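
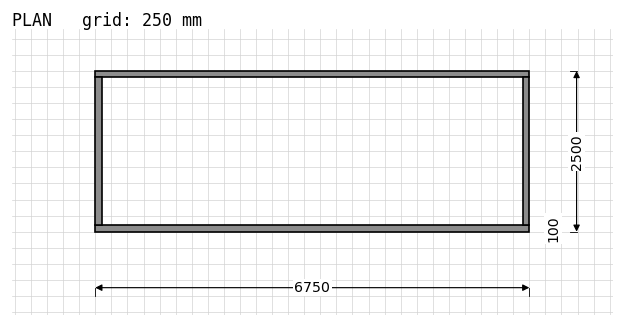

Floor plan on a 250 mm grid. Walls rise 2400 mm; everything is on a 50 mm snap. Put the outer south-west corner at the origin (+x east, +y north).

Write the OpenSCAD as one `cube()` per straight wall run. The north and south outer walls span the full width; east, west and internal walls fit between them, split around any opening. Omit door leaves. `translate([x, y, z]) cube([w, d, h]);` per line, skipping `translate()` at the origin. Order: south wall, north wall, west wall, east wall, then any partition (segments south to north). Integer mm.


cube([6750, 100, 2400]);
translate([0, 2400, 0]) cube([6750, 100, 2400]);
translate([0, 100, 0]) cube([100, 2300, 2400]);
translate([6650, 100, 0]) cube([100, 2300, 2400]);


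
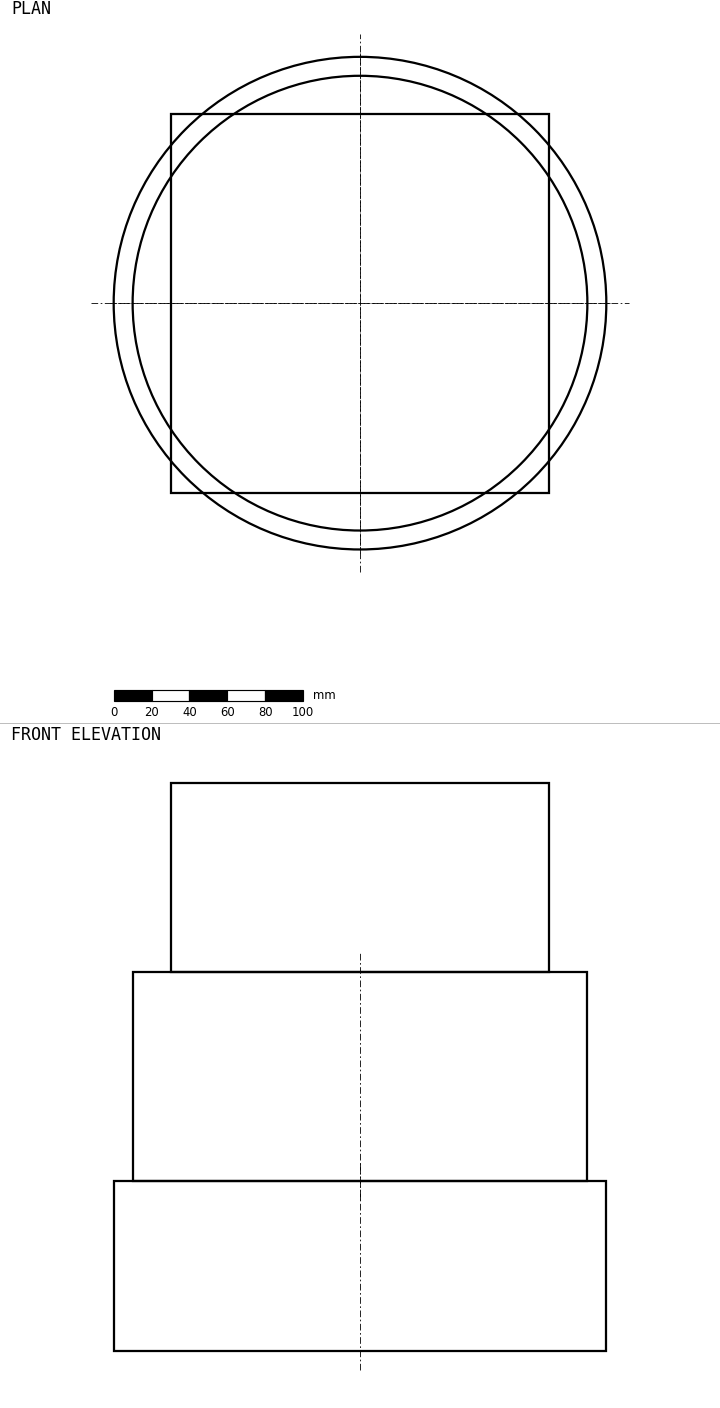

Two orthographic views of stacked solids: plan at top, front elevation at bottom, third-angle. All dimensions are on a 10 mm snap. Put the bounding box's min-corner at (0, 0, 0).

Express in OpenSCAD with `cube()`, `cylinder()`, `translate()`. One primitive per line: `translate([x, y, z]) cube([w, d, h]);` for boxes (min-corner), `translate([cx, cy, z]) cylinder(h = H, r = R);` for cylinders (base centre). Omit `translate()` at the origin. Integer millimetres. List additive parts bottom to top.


translate([130, 130, 0]) cylinder(h = 90, r = 130);
translate([130, 130, 90]) cylinder(h = 110, r = 120);
translate([30, 30, 200]) cube([200, 200, 100]);


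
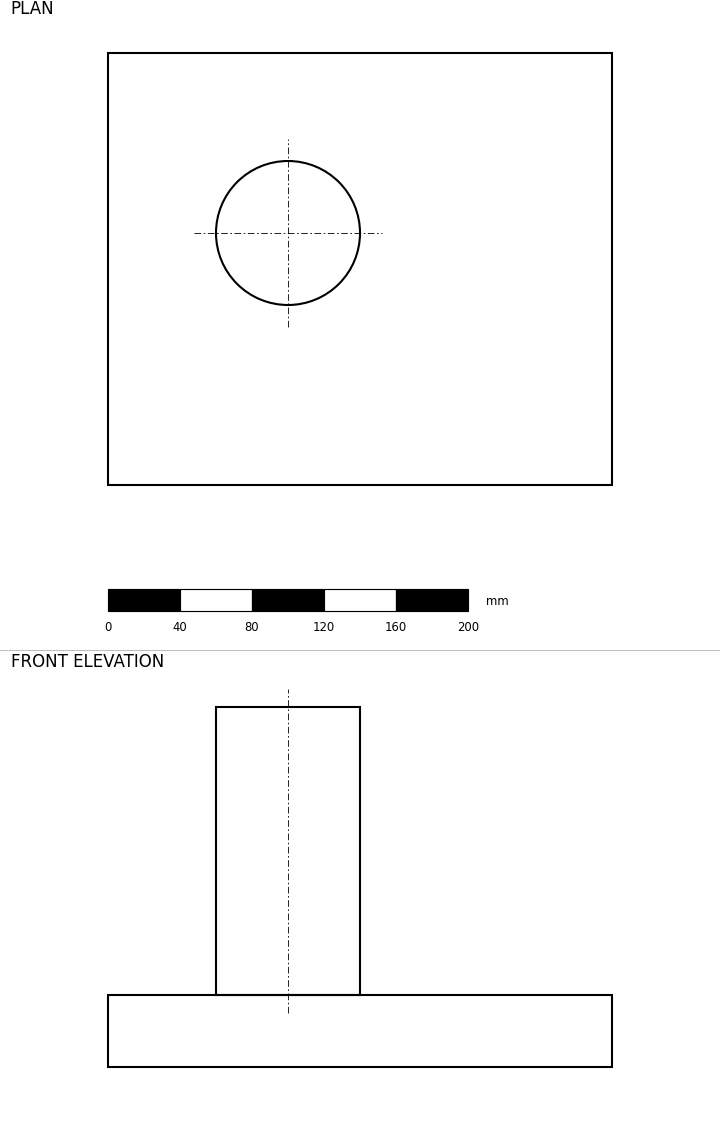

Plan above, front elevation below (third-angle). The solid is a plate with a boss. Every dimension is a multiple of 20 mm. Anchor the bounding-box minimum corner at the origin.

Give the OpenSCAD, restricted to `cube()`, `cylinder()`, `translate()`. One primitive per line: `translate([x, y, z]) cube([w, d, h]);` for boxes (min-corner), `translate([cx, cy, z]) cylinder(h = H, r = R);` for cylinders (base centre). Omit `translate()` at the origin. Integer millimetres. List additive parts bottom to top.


cube([280, 240, 40]);
translate([100, 140, 40]) cylinder(h = 160, r = 40);


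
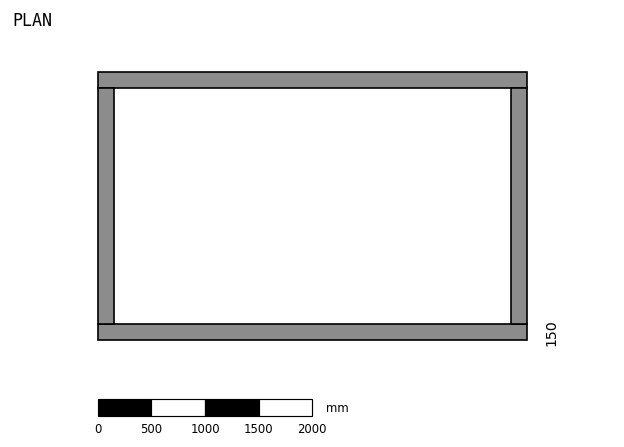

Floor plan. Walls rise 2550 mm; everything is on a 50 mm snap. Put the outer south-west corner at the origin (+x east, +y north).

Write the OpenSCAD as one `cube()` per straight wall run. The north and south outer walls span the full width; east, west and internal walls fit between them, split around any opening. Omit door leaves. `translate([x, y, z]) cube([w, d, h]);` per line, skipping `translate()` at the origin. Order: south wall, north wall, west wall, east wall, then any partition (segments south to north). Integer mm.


cube([4000, 150, 2550]);
translate([0, 2350, 0]) cube([4000, 150, 2550]);
translate([0, 150, 0]) cube([150, 2200, 2550]);
translate([3850, 150, 0]) cube([150, 2200, 2550]);


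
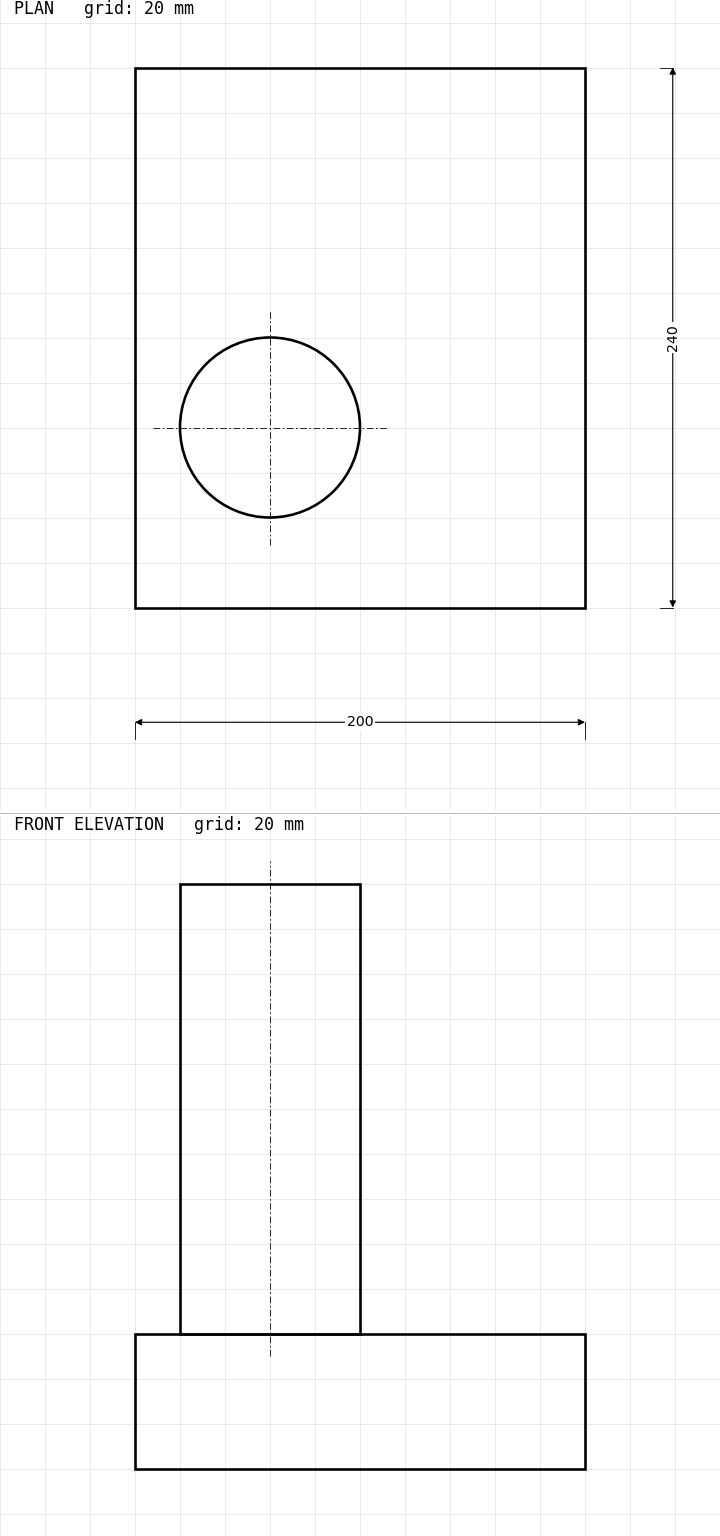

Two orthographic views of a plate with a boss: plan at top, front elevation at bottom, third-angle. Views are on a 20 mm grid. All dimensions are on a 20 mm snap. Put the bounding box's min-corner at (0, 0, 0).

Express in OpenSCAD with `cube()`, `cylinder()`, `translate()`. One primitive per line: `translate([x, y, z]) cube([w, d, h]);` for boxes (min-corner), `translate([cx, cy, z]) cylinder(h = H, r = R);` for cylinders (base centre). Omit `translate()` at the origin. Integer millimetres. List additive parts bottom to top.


cube([200, 240, 60]);
translate([60, 80, 60]) cylinder(h = 200, r = 40);


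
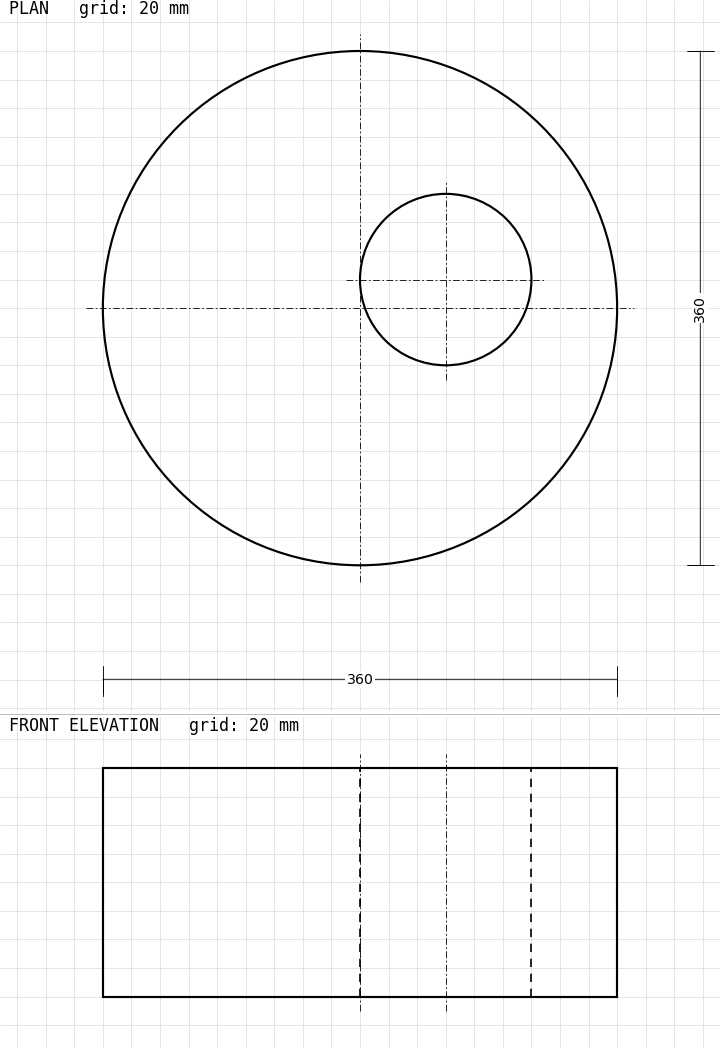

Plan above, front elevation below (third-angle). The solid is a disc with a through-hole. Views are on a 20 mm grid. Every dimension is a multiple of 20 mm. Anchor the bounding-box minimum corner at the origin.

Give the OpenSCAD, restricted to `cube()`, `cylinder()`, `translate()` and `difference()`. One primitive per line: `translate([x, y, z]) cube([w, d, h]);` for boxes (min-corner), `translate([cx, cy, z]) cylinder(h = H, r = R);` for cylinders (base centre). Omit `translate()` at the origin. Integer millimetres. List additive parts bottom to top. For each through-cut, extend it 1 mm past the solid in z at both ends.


difference() {
  translate([180, 180, 0]) cylinder(h = 160, r = 180);
  translate([240, 200, -1]) cylinder(h = 162, r = 60);
}


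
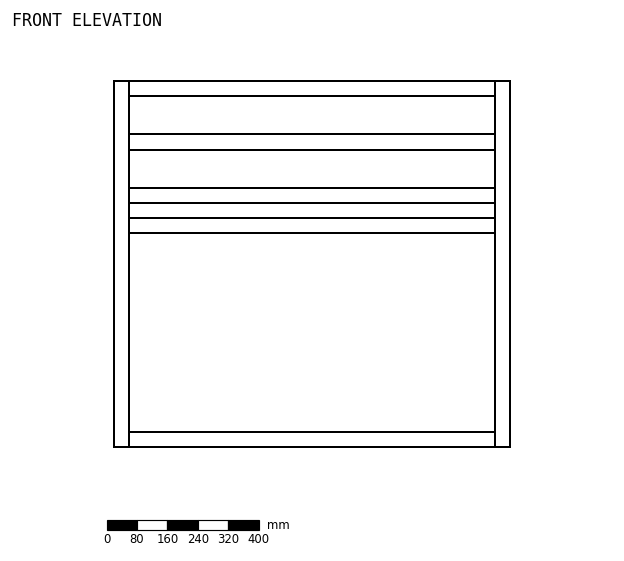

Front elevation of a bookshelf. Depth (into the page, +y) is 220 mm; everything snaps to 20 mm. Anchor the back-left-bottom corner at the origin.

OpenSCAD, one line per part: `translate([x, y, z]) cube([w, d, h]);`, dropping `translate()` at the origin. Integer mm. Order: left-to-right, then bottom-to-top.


cube([40, 220, 960]);
translate([40, 0, 0]) cube([960, 220, 40]);
translate([40, 0, 560]) cube([960, 220, 40]);
translate([40, 0, 640]) cube([960, 220, 40]);
translate([40, 0, 780]) cube([960, 220, 40]);
translate([40, 0, 920]) cube([960, 220, 40]);
translate([1000, 0, 0]) cube([40, 220, 960]);


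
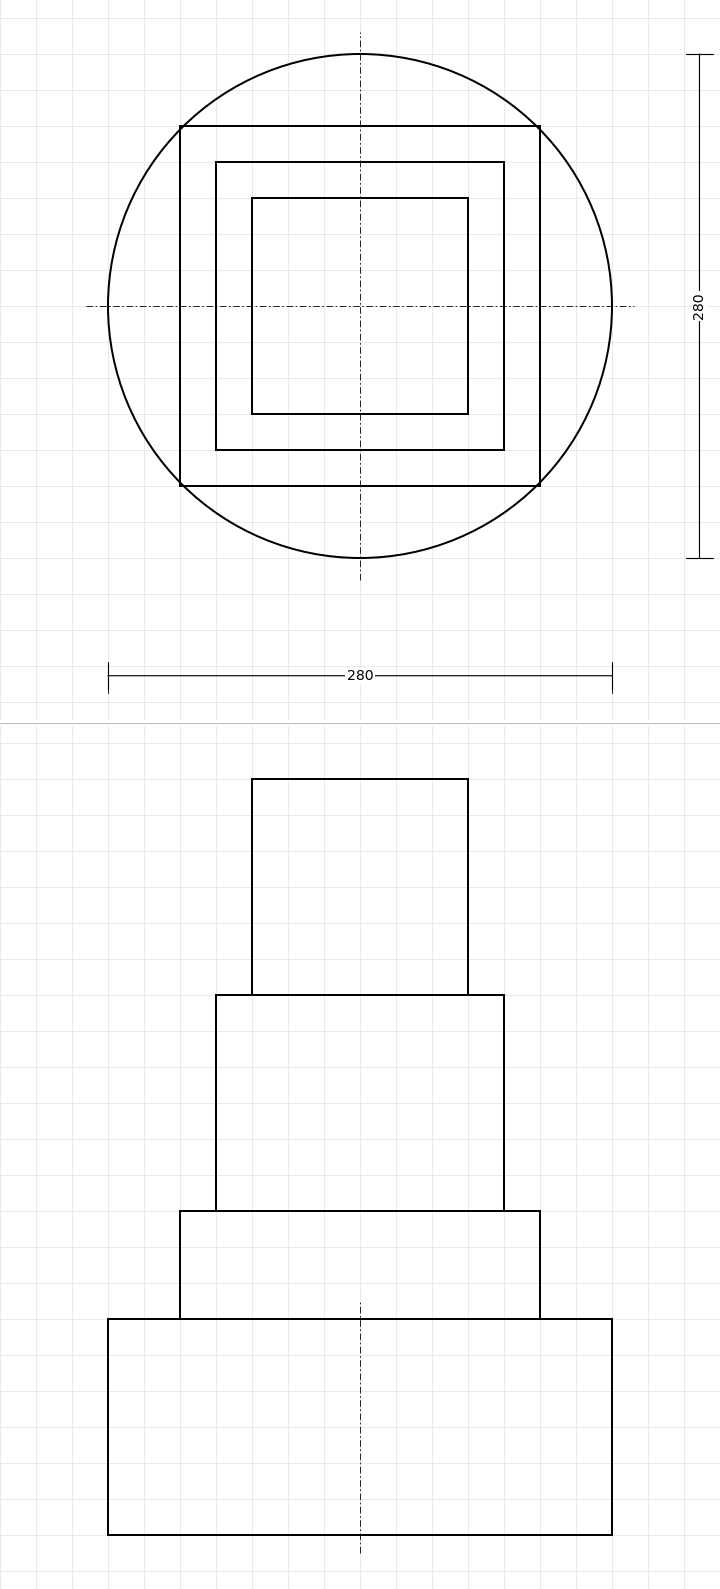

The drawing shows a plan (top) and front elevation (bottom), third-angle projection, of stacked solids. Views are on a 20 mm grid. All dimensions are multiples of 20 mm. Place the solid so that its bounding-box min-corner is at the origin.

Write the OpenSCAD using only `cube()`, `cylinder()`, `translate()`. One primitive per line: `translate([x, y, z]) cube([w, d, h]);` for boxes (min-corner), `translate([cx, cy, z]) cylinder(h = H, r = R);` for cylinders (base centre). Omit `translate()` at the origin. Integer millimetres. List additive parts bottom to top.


translate([140, 140, 0]) cylinder(h = 120, r = 140);
translate([40, 40, 120]) cube([200, 200, 60]);
translate([60, 60, 180]) cube([160, 160, 120]);
translate([80, 80, 300]) cube([120, 120, 120]);


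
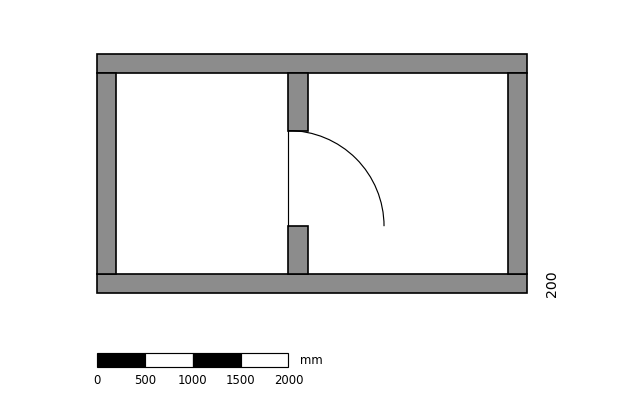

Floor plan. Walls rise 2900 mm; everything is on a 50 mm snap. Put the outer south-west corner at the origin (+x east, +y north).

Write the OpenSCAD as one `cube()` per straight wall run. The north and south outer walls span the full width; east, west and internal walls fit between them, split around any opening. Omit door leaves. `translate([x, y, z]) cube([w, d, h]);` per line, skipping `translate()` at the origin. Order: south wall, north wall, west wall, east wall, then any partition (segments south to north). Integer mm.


cube([4500, 200, 2900]);
translate([0, 2300, 0]) cube([4500, 200, 2900]);
translate([0, 200, 0]) cube([200, 2100, 2900]);
translate([4300, 200, 0]) cube([200, 2100, 2900]);
translate([2000, 200, 0]) cube([200, 500, 2900]);
translate([2000, 1700, 0]) cube([200, 600, 2900]);


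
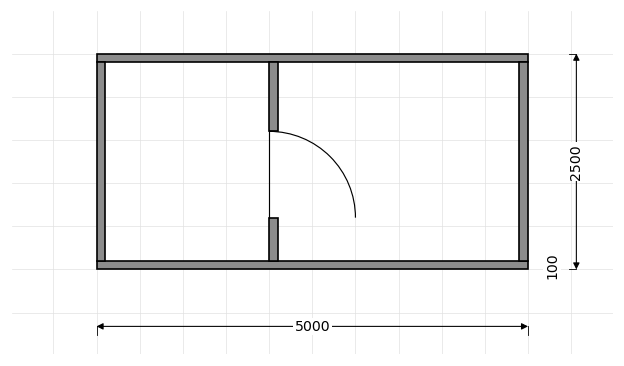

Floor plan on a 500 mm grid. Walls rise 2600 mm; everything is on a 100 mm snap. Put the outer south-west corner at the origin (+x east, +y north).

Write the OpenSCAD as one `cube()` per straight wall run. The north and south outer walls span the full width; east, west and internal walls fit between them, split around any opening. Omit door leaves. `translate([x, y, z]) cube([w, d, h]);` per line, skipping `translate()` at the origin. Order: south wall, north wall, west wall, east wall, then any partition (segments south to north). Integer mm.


cube([5000, 100, 2600]);
translate([0, 2400, 0]) cube([5000, 100, 2600]);
translate([0, 100, 0]) cube([100, 2300, 2600]);
translate([4900, 100, 0]) cube([100, 2300, 2600]);
translate([2000, 100, 0]) cube([100, 500, 2600]);
translate([2000, 1600, 0]) cube([100, 800, 2600]);


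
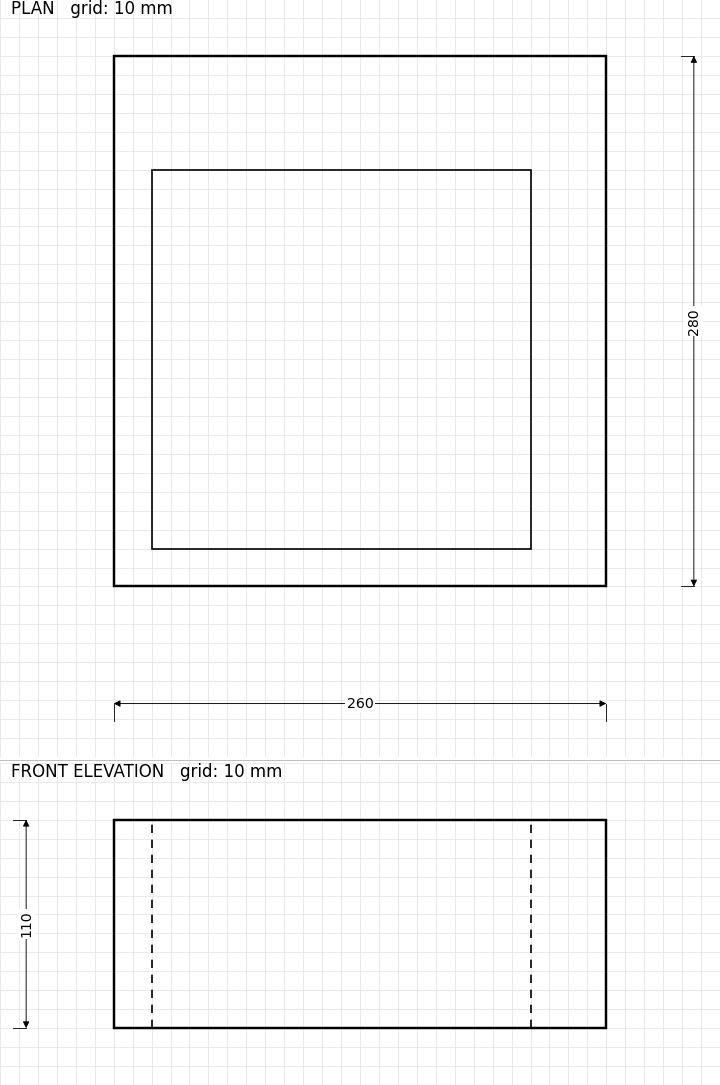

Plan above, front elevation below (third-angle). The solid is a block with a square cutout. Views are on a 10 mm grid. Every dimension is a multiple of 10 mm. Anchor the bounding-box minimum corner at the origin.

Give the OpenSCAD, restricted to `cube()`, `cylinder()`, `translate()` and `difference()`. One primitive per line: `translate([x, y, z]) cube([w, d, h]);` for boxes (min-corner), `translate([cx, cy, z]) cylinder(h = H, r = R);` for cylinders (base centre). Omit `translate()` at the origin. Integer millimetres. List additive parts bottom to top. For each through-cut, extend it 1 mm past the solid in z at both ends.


difference() {
  cube([260, 280, 110]);
  translate([20, 20, -1]) cube([200, 200, 112]);
}


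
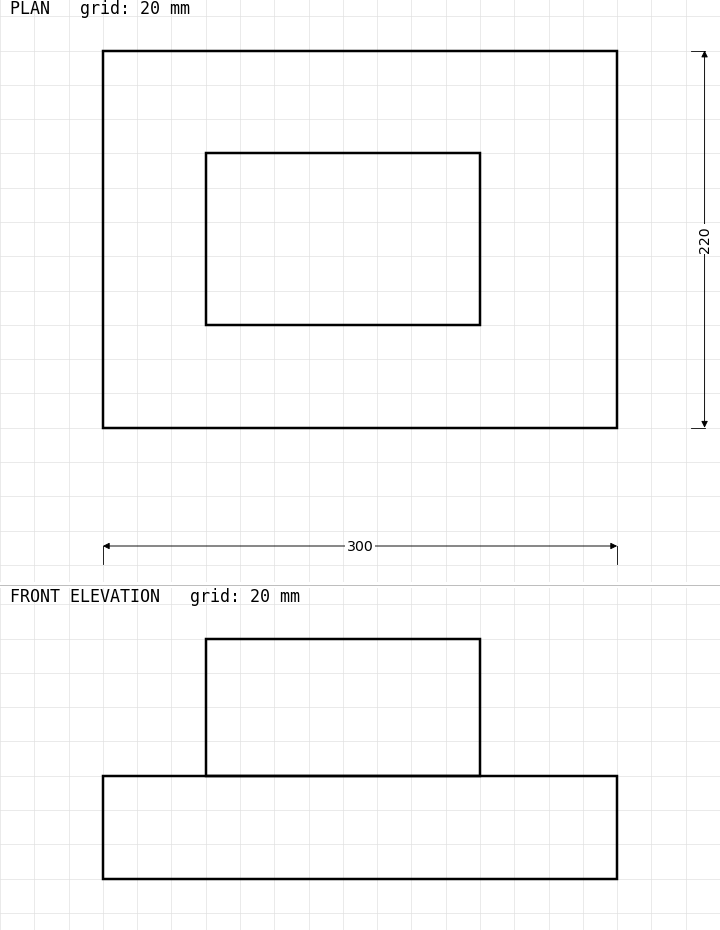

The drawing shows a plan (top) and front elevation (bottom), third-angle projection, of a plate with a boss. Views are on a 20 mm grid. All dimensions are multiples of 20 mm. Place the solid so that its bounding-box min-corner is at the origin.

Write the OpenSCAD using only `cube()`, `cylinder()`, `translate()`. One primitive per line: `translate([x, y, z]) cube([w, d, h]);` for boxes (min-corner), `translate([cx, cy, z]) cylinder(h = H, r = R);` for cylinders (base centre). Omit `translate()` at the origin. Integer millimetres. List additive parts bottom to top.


cube([300, 220, 60]);
translate([60, 60, 60]) cube([160, 100, 80]);


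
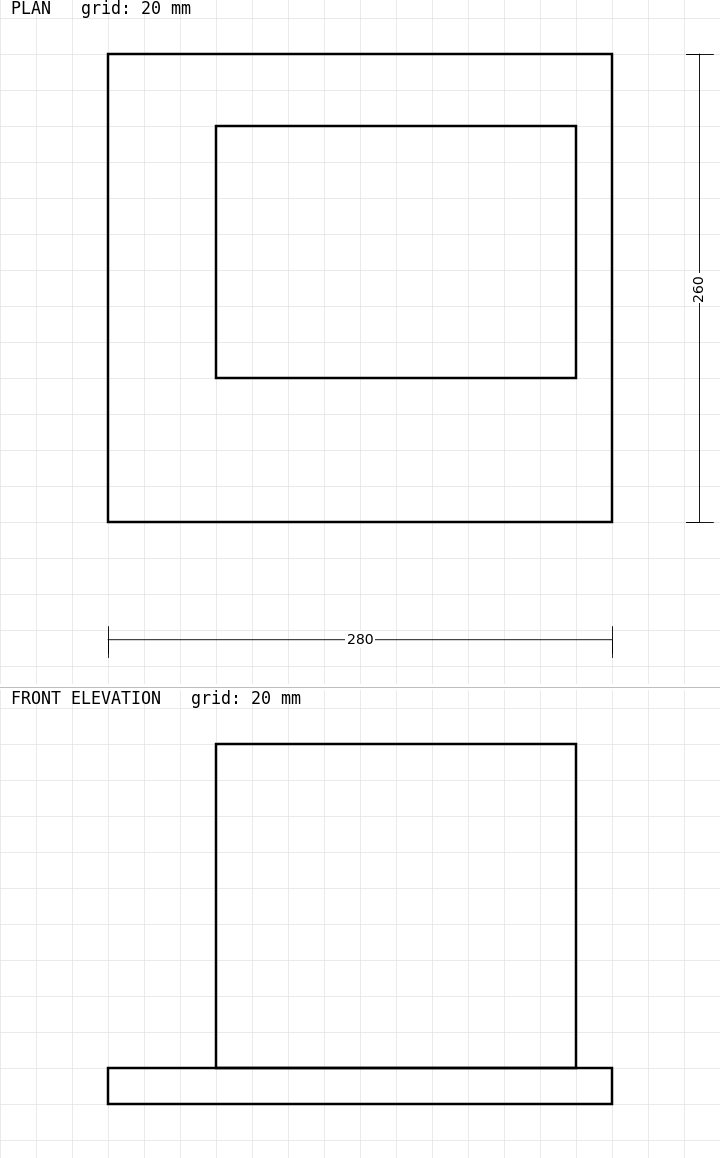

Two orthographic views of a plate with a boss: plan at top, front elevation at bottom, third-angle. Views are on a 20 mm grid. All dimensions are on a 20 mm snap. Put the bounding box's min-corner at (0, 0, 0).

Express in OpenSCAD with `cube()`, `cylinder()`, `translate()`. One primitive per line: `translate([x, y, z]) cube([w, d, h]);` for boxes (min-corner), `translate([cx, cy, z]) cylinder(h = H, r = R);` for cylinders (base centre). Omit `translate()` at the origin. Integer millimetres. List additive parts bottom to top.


cube([280, 260, 20]);
translate([60, 80, 20]) cube([200, 140, 180]);


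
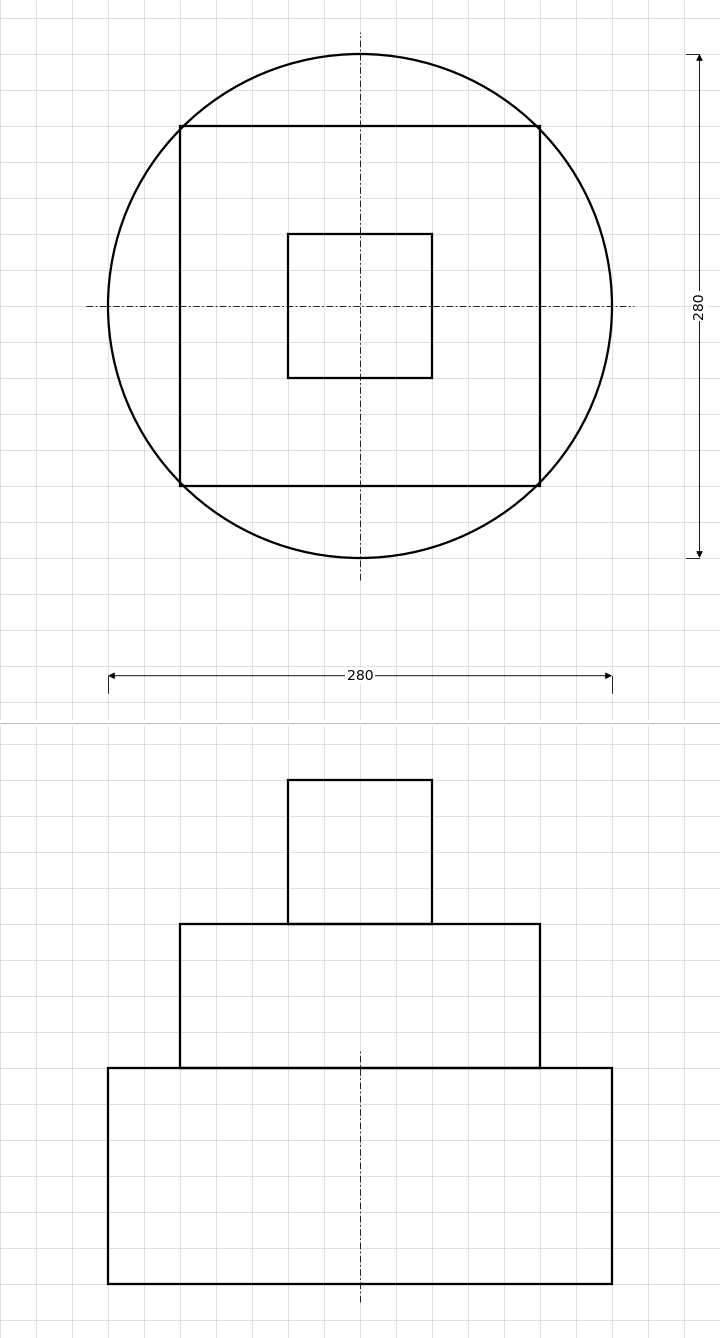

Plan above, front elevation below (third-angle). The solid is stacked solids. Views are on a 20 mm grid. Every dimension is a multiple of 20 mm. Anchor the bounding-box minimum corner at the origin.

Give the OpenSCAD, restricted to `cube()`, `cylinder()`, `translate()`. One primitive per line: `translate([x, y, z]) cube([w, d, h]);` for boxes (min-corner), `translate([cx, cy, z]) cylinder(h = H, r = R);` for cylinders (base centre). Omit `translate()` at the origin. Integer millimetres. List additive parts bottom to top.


translate([140, 140, 0]) cylinder(h = 120, r = 140);
translate([40, 40, 120]) cube([200, 200, 80]);
translate([100, 100, 200]) cube([80, 80, 80]);


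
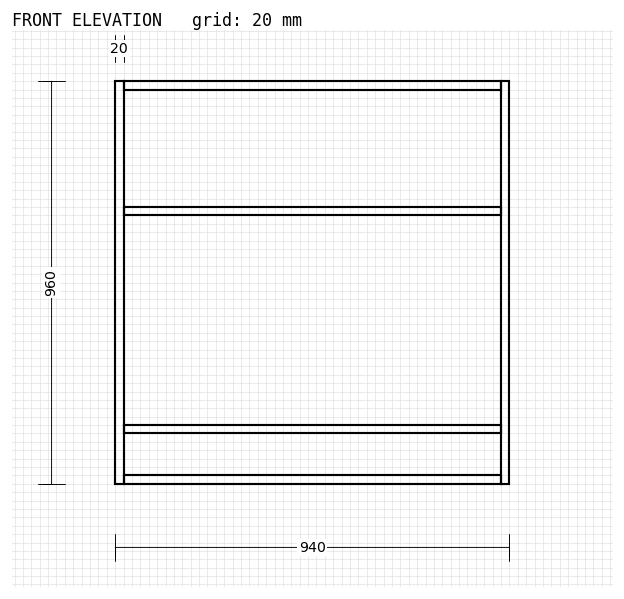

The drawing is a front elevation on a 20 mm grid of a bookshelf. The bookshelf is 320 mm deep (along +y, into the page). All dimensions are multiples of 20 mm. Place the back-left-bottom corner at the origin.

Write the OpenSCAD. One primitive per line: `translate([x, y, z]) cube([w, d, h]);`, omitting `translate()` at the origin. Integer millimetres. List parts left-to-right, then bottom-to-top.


cube([20, 320, 960]);
translate([20, 0, 0]) cube([900, 320, 20]);
translate([20, 0, 120]) cube([900, 320, 20]);
translate([20, 0, 640]) cube([900, 320, 20]);
translate([20, 0, 940]) cube([900, 320, 20]);
translate([920, 0, 0]) cube([20, 320, 960]);


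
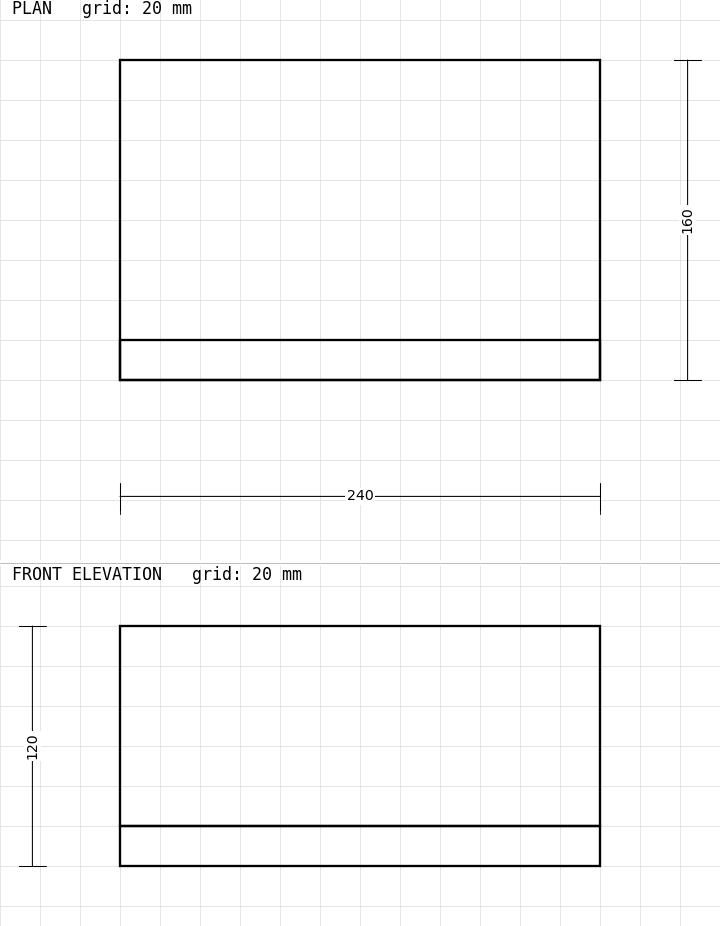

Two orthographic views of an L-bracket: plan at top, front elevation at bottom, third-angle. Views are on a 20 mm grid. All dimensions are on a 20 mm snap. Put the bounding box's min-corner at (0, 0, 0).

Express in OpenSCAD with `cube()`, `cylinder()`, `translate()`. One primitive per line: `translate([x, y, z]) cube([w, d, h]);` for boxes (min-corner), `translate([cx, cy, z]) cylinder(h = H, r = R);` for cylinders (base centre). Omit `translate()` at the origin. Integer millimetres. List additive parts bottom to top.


cube([240, 160, 20]);
translate([0, 0, 20]) cube([240, 20, 100]);


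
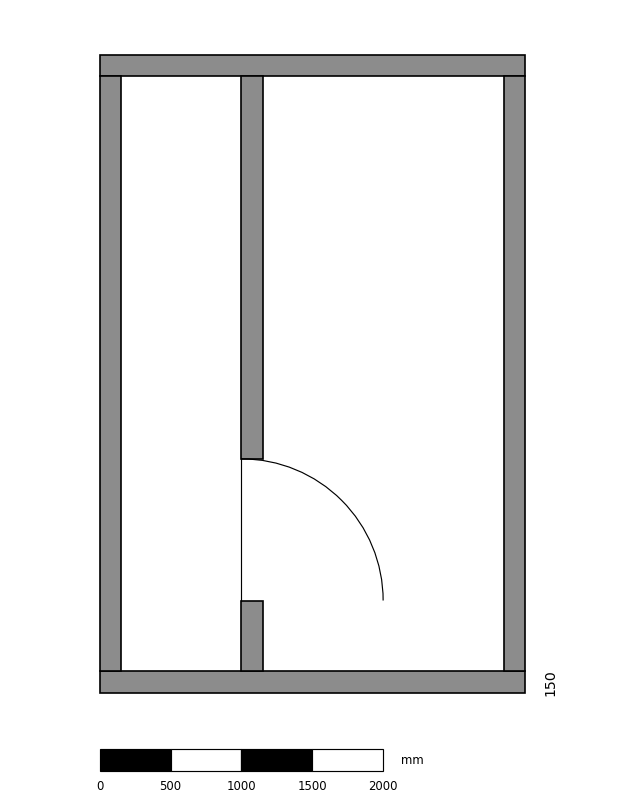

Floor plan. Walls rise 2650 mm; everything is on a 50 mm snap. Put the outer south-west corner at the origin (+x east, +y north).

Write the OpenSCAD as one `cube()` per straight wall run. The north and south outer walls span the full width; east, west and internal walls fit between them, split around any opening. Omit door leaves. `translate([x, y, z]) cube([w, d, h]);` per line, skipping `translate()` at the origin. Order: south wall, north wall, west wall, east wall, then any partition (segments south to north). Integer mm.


cube([3000, 150, 2650]);
translate([0, 4350, 0]) cube([3000, 150, 2650]);
translate([0, 150, 0]) cube([150, 4200, 2650]);
translate([2850, 150, 0]) cube([150, 4200, 2650]);
translate([1000, 150, 0]) cube([150, 500, 2650]);
translate([1000, 1650, 0]) cube([150, 2700, 2650]);


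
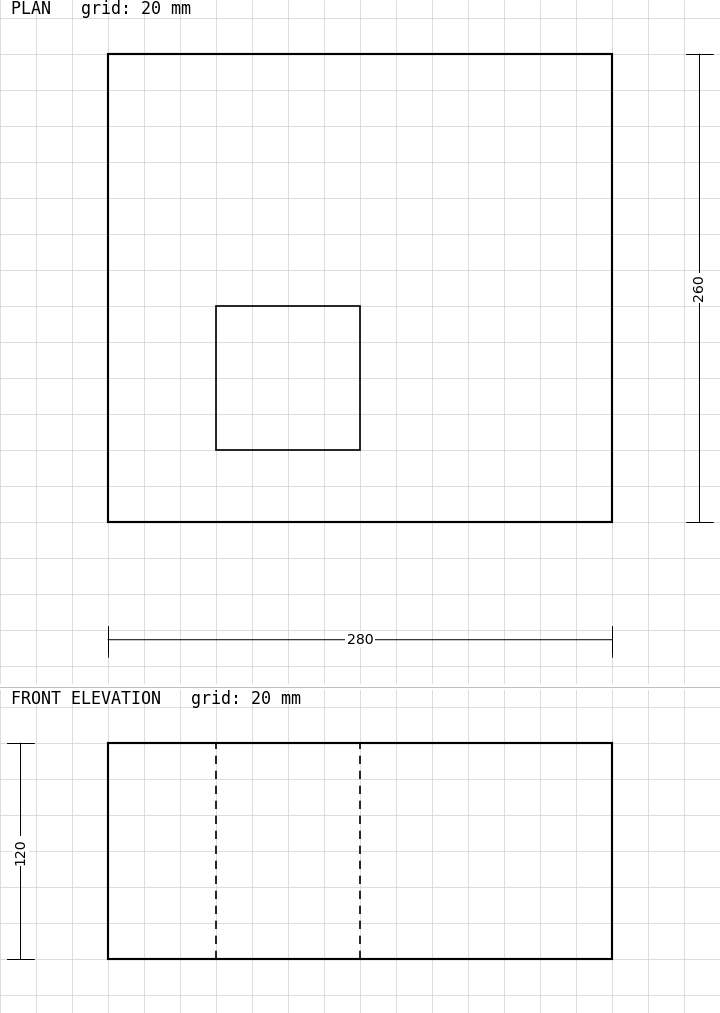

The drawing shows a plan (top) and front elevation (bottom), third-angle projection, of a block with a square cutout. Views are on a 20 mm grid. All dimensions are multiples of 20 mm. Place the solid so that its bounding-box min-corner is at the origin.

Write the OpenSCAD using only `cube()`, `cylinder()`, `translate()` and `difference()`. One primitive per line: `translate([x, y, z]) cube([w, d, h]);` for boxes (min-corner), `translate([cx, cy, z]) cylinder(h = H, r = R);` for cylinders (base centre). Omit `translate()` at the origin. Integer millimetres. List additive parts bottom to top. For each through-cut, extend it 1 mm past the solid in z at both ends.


difference() {
  cube([280, 260, 120]);
  translate([60, 40, -1]) cube([80, 80, 122]);
}


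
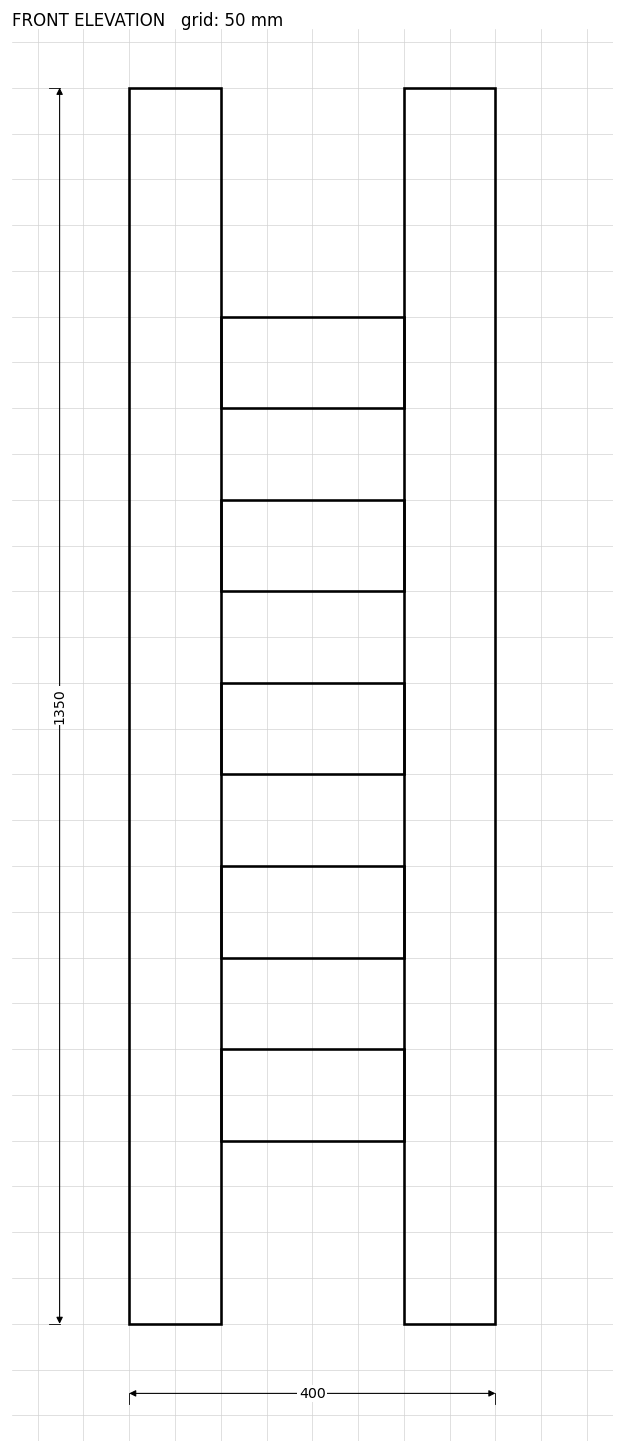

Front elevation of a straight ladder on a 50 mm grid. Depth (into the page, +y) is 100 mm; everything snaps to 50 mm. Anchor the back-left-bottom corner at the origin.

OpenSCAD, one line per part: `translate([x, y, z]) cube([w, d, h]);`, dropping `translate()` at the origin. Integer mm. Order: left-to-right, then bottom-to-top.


cube([100, 100, 1350]);
translate([100, 0, 200]) cube([200, 100, 100]);
translate([100, 0, 400]) cube([200, 100, 100]);
translate([100, 0, 600]) cube([200, 100, 100]);
translate([100, 0, 800]) cube([200, 100, 100]);
translate([100, 0, 1000]) cube([200, 100, 100]);
translate([300, 0, 0]) cube([100, 100, 1350]);


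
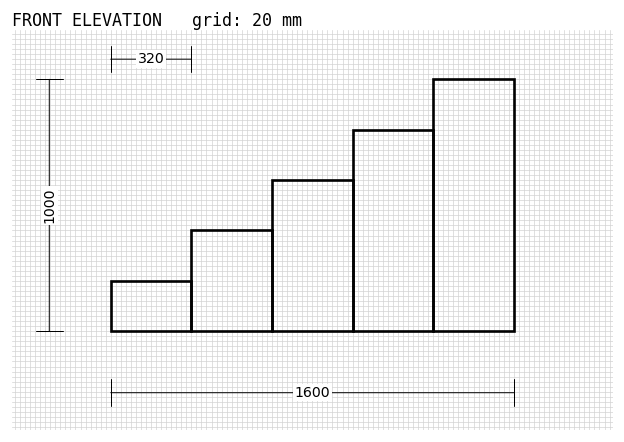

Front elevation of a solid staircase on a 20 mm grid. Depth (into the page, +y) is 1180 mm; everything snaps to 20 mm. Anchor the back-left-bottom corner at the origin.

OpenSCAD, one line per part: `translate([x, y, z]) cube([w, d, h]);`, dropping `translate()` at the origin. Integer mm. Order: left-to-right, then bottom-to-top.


cube([320, 1180, 200]);
translate([320, 0, 0]) cube([320, 1180, 400]);
translate([640, 0, 0]) cube([320, 1180, 600]);
translate([960, 0, 0]) cube([320, 1180, 800]);
translate([1280, 0, 0]) cube([320, 1180, 1000]);


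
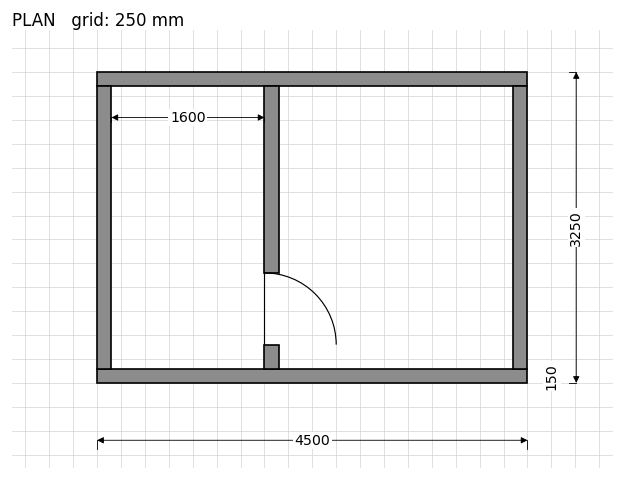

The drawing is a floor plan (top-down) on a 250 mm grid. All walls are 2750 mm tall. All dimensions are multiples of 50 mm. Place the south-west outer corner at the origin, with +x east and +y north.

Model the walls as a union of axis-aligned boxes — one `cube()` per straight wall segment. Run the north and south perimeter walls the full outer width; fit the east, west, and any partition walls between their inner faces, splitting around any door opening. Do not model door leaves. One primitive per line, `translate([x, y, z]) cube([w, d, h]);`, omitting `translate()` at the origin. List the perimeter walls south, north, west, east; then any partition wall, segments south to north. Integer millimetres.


cube([4500, 150, 2750]);
translate([0, 3100, 0]) cube([4500, 150, 2750]);
translate([0, 150, 0]) cube([150, 2950, 2750]);
translate([4350, 150, 0]) cube([150, 2950, 2750]);
translate([1750, 150, 0]) cube([150, 250, 2750]);
translate([1750, 1150, 0]) cube([150, 1950, 2750]);


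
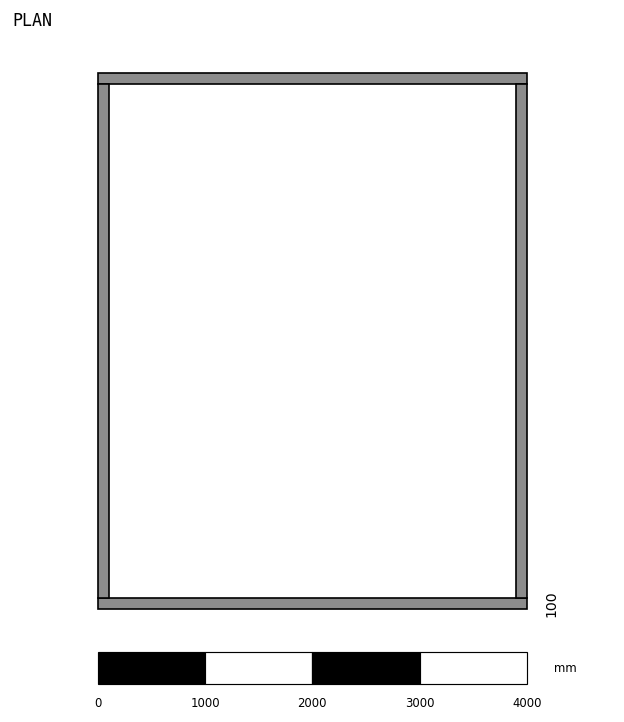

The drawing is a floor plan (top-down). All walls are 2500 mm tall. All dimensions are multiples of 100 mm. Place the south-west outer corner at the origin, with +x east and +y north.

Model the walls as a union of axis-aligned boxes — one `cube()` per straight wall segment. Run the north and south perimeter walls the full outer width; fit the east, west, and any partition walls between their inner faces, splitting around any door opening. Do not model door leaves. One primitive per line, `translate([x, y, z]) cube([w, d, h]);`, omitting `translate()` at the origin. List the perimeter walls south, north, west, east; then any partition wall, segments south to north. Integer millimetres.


cube([4000, 100, 2500]);
translate([0, 4900, 0]) cube([4000, 100, 2500]);
translate([0, 100, 0]) cube([100, 4800, 2500]);
translate([3900, 100, 0]) cube([100, 4800, 2500]);


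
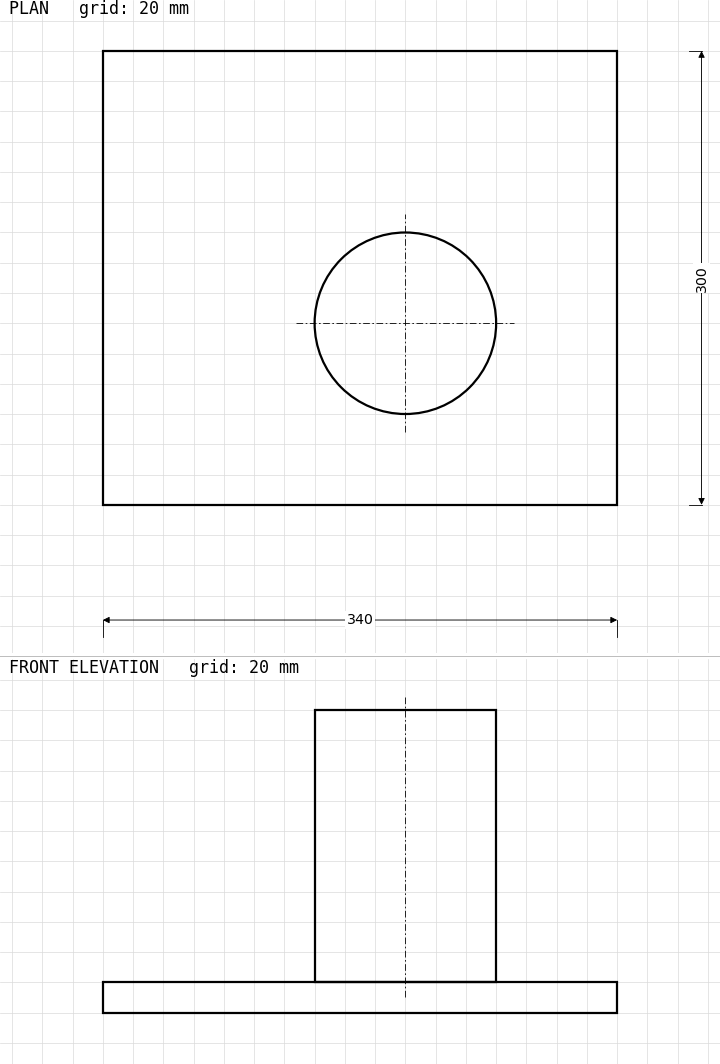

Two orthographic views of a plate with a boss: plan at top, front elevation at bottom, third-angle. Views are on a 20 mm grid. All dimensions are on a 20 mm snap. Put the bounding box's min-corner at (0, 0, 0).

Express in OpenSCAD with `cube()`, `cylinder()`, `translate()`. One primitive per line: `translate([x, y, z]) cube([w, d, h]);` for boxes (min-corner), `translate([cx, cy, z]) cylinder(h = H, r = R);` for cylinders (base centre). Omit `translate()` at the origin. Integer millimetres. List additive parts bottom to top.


cube([340, 300, 20]);
translate([200, 120, 20]) cylinder(h = 180, r = 60);


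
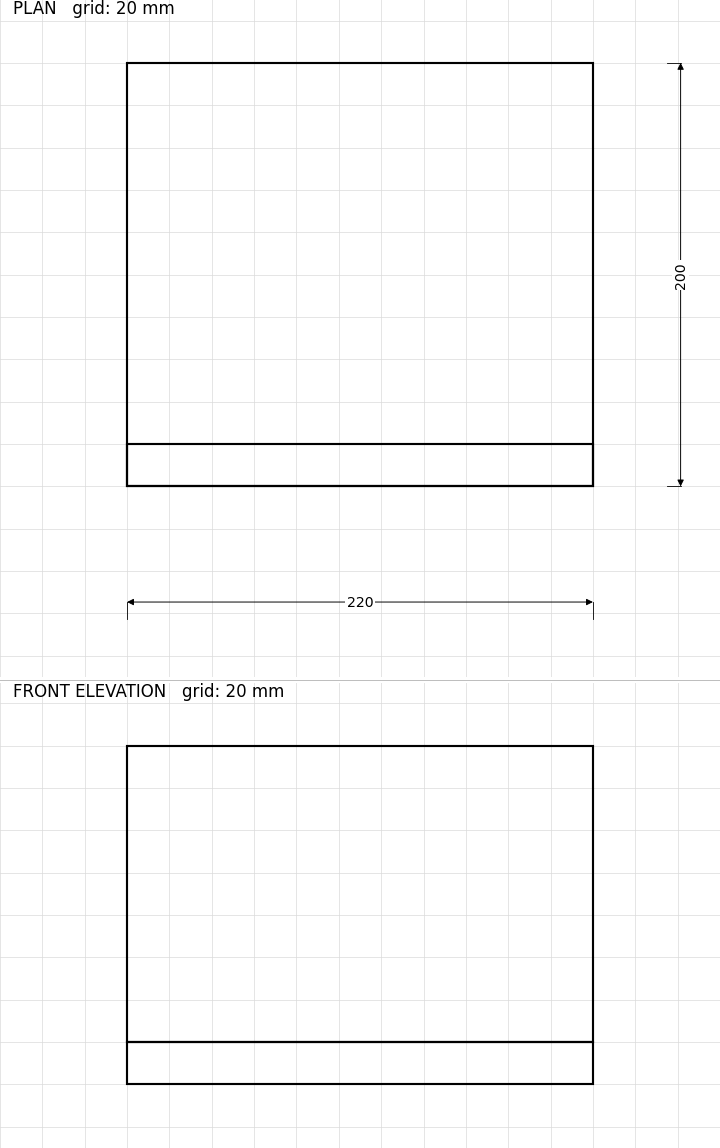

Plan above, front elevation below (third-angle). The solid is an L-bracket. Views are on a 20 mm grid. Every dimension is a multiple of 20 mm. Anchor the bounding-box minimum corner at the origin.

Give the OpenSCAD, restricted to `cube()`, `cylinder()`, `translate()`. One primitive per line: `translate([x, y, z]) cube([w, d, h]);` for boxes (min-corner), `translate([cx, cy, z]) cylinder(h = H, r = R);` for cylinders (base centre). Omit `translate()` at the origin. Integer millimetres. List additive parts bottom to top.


cube([220, 200, 20]);
translate([0, 0, 20]) cube([220, 20, 140]);


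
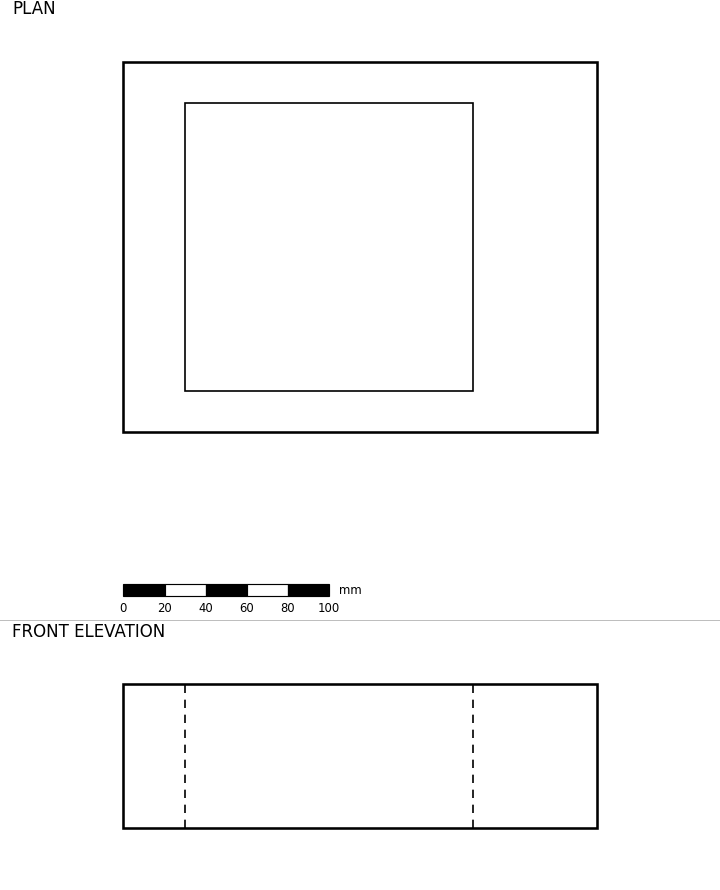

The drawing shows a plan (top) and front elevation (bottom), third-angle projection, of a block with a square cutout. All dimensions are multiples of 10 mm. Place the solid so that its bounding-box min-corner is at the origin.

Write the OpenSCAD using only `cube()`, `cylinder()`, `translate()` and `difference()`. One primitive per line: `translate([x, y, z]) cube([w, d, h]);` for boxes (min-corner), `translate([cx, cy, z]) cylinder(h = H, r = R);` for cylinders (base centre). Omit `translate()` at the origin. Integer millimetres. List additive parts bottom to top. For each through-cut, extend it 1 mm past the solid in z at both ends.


difference() {
  cube([230, 180, 70]);
  translate([30, 20, -1]) cube([140, 140, 72]);
}


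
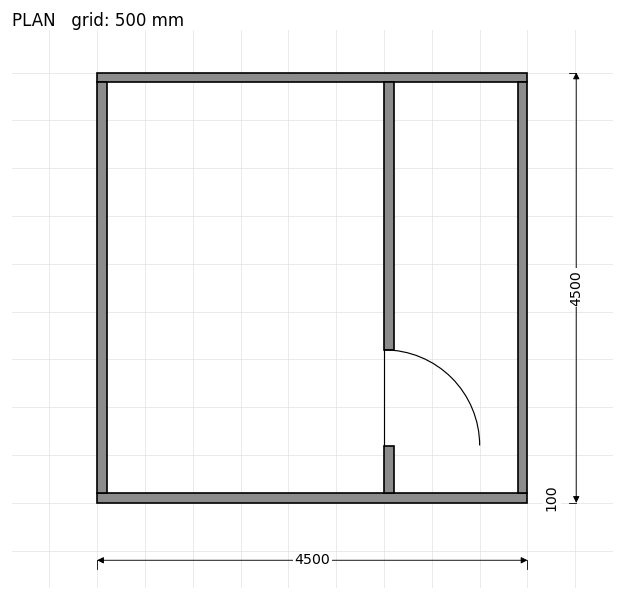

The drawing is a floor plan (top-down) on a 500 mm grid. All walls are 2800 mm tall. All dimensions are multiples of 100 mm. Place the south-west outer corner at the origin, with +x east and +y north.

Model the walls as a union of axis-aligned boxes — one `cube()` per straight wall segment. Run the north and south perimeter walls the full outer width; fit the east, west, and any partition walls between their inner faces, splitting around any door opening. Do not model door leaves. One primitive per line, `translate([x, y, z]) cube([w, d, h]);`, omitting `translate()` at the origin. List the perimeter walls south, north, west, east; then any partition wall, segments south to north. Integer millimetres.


cube([4500, 100, 2800]);
translate([0, 4400, 0]) cube([4500, 100, 2800]);
translate([0, 100, 0]) cube([100, 4300, 2800]);
translate([4400, 100, 0]) cube([100, 4300, 2800]);
translate([3000, 100, 0]) cube([100, 500, 2800]);
translate([3000, 1600, 0]) cube([100, 2800, 2800]);


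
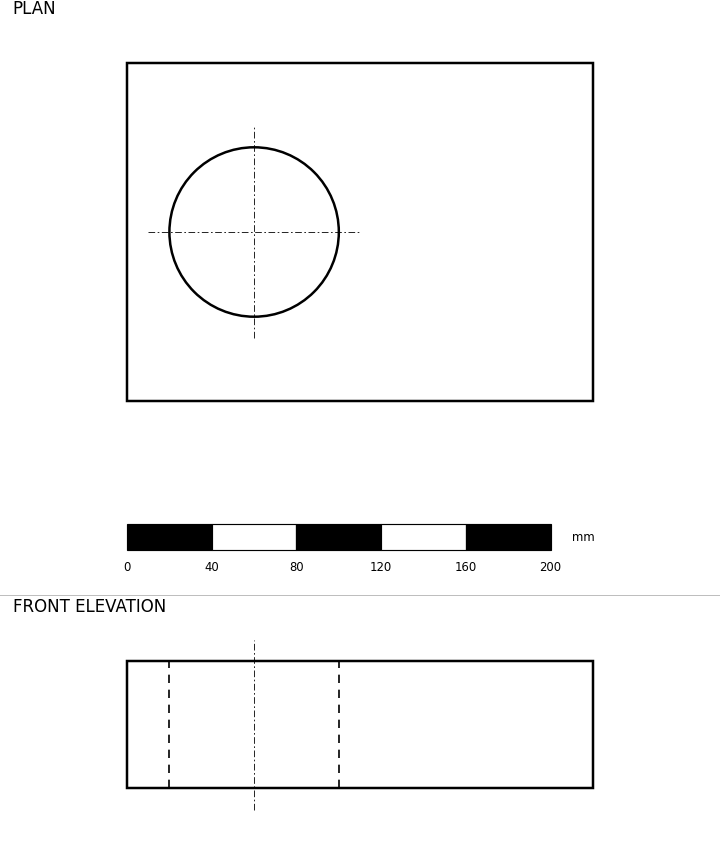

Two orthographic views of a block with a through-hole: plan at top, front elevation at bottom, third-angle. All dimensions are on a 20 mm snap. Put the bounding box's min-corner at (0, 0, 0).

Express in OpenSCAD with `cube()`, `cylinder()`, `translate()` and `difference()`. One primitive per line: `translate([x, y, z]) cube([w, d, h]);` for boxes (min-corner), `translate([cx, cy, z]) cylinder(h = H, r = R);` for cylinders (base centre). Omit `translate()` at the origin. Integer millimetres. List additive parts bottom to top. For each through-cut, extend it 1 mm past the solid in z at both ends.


difference() {
  cube([220, 160, 60]);
  translate([60, 80, -1]) cylinder(h = 62, r = 40);
}


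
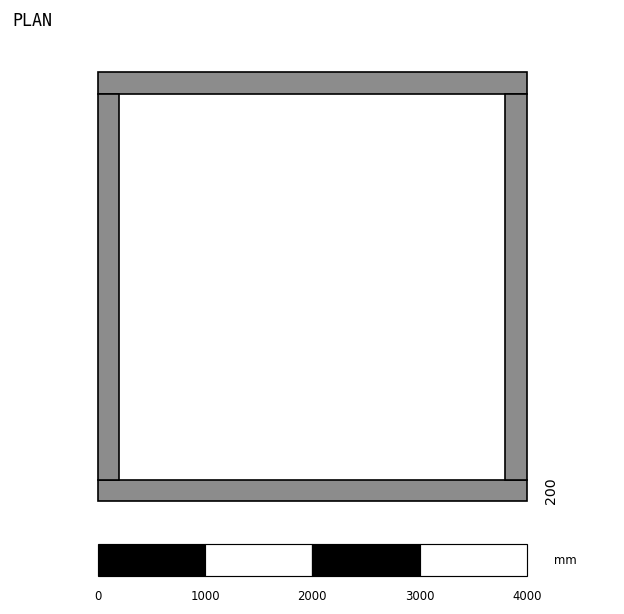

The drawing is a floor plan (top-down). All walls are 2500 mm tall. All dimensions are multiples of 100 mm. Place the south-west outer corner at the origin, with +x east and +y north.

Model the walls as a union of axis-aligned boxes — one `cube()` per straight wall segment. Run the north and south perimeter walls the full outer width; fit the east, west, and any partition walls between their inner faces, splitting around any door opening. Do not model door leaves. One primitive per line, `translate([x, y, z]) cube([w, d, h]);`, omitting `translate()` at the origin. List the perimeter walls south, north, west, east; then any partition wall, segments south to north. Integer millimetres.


cube([4000, 200, 2500]);
translate([0, 3800, 0]) cube([4000, 200, 2500]);
translate([0, 200, 0]) cube([200, 3600, 2500]);
translate([3800, 200, 0]) cube([200, 3600, 2500]);


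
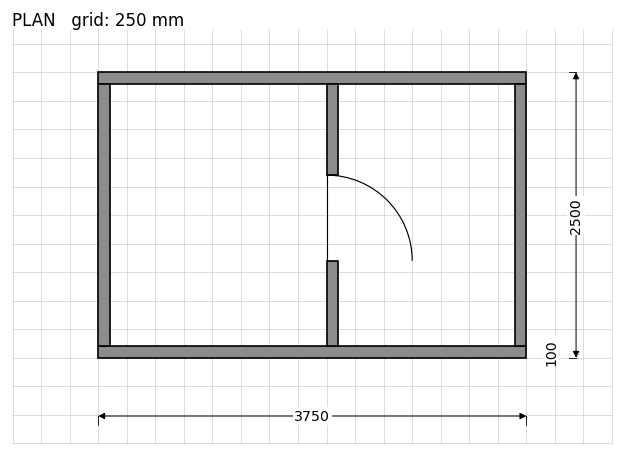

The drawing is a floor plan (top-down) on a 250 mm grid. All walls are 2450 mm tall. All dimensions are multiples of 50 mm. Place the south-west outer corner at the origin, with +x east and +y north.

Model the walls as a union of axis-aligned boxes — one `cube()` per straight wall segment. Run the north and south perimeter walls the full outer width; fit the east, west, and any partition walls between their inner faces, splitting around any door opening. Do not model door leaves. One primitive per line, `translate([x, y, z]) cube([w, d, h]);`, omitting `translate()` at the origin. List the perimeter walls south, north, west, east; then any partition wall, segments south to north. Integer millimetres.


cube([3750, 100, 2450]);
translate([0, 2400, 0]) cube([3750, 100, 2450]);
translate([0, 100, 0]) cube([100, 2300, 2450]);
translate([3650, 100, 0]) cube([100, 2300, 2450]);
translate([2000, 100, 0]) cube([100, 750, 2450]);
translate([2000, 1600, 0]) cube([100, 800, 2450]);


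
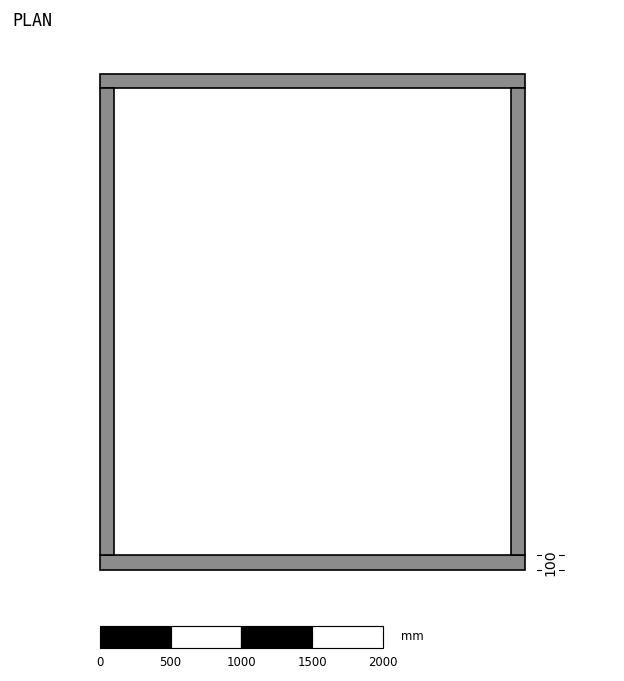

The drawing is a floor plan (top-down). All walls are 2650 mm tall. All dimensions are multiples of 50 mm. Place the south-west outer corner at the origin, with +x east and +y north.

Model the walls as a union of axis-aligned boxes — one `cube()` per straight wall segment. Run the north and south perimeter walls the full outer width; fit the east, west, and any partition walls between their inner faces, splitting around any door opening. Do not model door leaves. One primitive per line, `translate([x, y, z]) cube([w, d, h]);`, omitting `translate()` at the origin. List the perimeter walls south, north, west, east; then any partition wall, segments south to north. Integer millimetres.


cube([3000, 100, 2650]);
translate([0, 3400, 0]) cube([3000, 100, 2650]);
translate([0, 100, 0]) cube([100, 3300, 2650]);
translate([2900, 100, 0]) cube([100, 3300, 2650]);


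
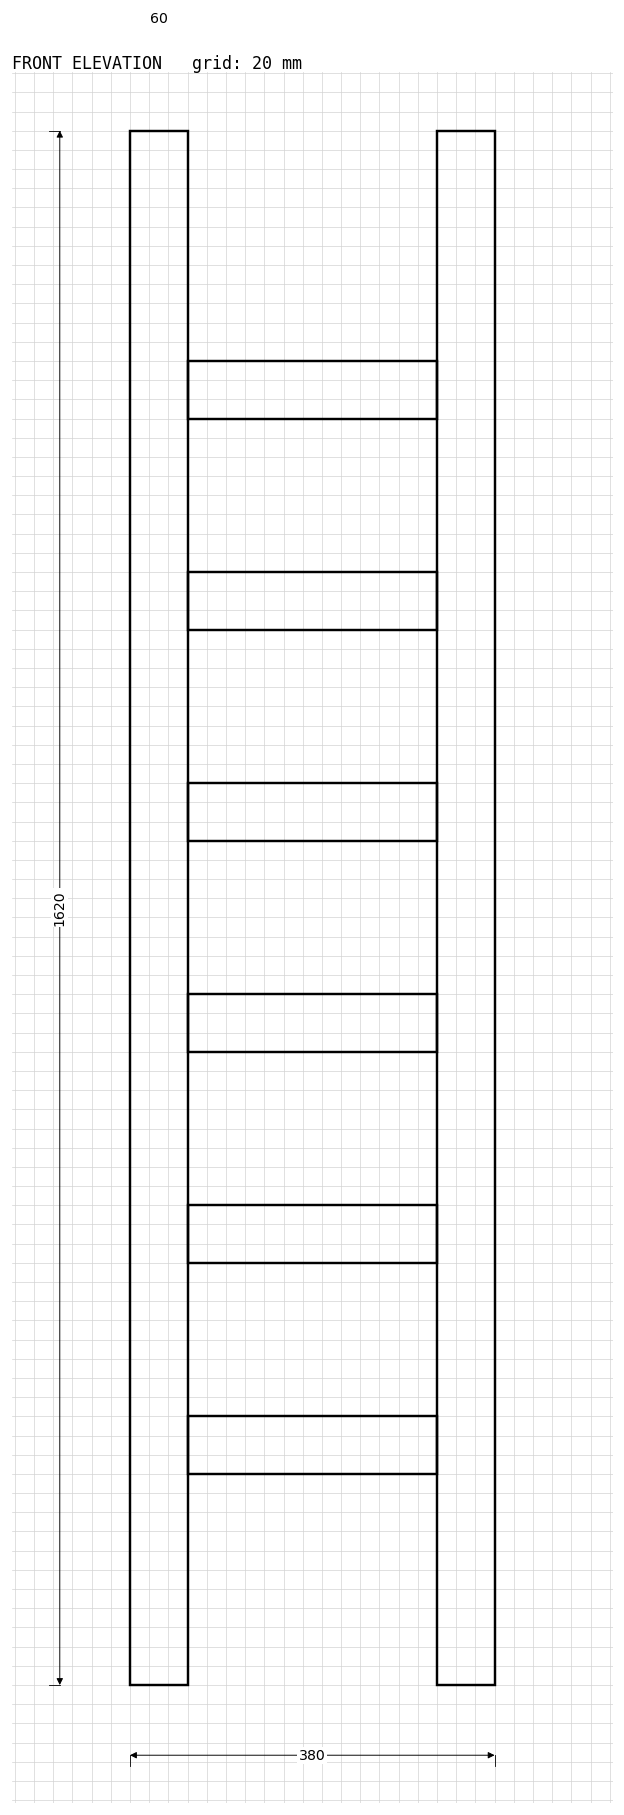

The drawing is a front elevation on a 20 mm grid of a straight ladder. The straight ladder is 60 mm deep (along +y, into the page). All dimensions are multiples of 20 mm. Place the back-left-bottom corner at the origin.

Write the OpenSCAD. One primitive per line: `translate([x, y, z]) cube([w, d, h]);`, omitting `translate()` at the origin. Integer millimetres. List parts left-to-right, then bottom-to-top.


cube([60, 60, 1620]);
translate([60, 0, 220]) cube([260, 60, 60]);
translate([60, 0, 440]) cube([260, 60, 60]);
translate([60, 0, 660]) cube([260, 60, 60]);
translate([60, 0, 880]) cube([260, 60, 60]);
translate([60, 0, 1100]) cube([260, 60, 60]);
translate([60, 0, 1320]) cube([260, 60, 60]);
translate([320, 0, 0]) cube([60, 60, 1620]);


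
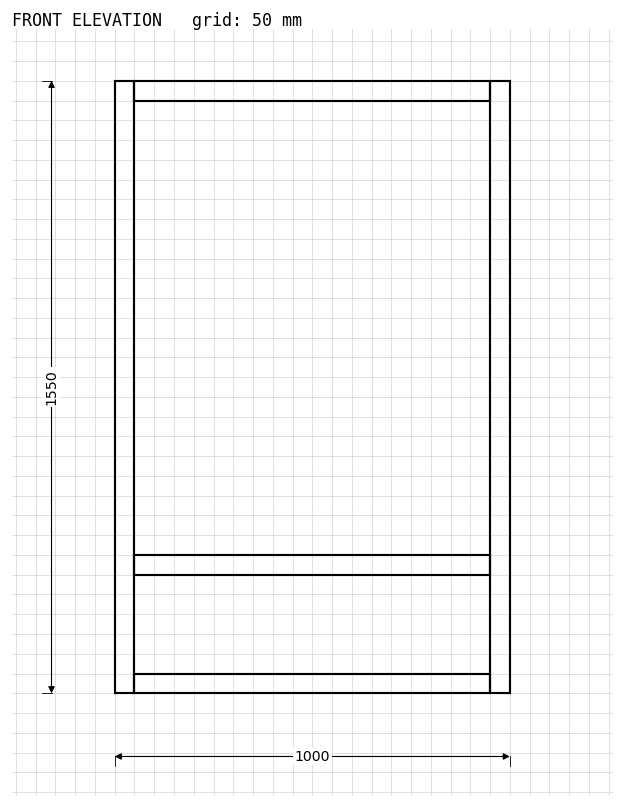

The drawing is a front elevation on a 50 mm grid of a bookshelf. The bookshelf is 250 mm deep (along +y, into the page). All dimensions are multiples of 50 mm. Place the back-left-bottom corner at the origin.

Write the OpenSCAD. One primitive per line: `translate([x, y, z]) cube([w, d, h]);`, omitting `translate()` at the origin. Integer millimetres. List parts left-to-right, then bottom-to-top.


cube([50, 250, 1550]);
translate([50, 0, 0]) cube([900, 250, 50]);
translate([50, 0, 300]) cube([900, 250, 50]);
translate([50, 0, 1500]) cube([900, 250, 50]);
translate([950, 0, 0]) cube([50, 250, 1550]);


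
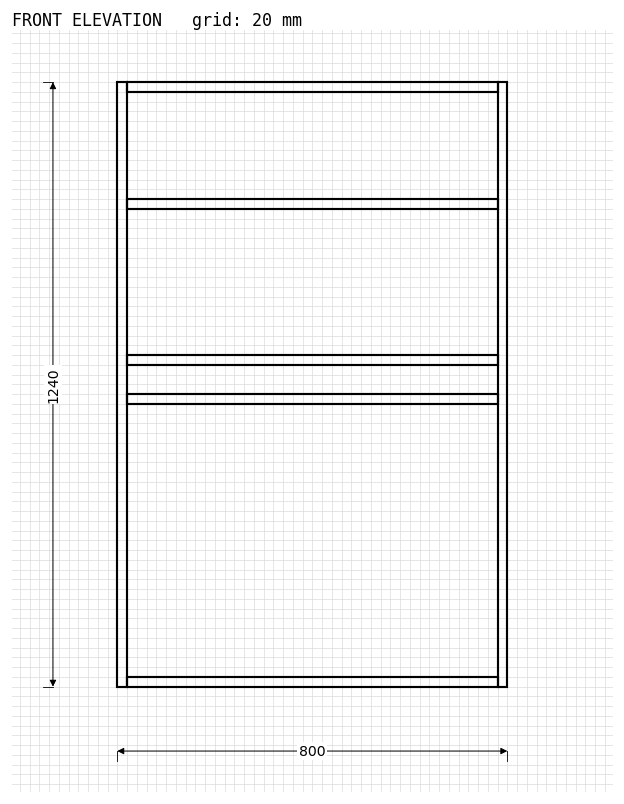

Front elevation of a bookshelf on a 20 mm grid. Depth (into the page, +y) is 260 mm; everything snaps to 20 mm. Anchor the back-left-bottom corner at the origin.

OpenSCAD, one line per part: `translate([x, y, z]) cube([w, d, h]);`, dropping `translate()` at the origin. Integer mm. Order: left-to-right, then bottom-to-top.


cube([20, 260, 1240]);
translate([20, 0, 0]) cube([760, 260, 20]);
translate([20, 0, 580]) cube([760, 260, 20]);
translate([20, 0, 660]) cube([760, 260, 20]);
translate([20, 0, 980]) cube([760, 260, 20]);
translate([20, 0, 1220]) cube([760, 260, 20]);
translate([780, 0, 0]) cube([20, 260, 1240]);


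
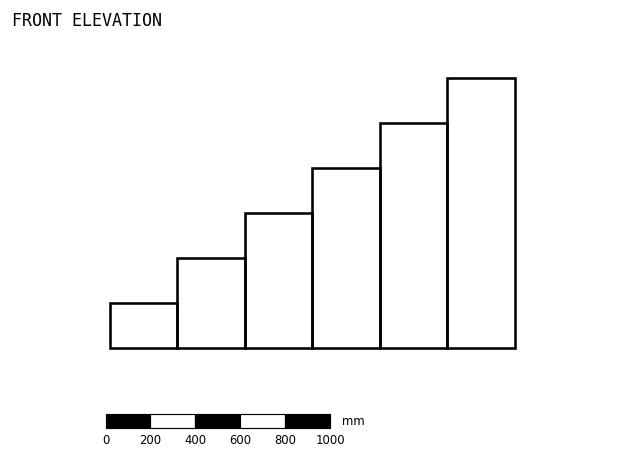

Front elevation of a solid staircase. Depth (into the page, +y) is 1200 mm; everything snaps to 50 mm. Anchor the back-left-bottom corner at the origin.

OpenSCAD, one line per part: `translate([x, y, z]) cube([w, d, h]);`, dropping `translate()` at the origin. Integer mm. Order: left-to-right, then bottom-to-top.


cube([300, 1200, 200]);
translate([300, 0, 0]) cube([300, 1200, 400]);
translate([600, 0, 0]) cube([300, 1200, 600]);
translate([900, 0, 0]) cube([300, 1200, 800]);
translate([1200, 0, 0]) cube([300, 1200, 1000]);
translate([1500, 0, 0]) cube([300, 1200, 1200]);


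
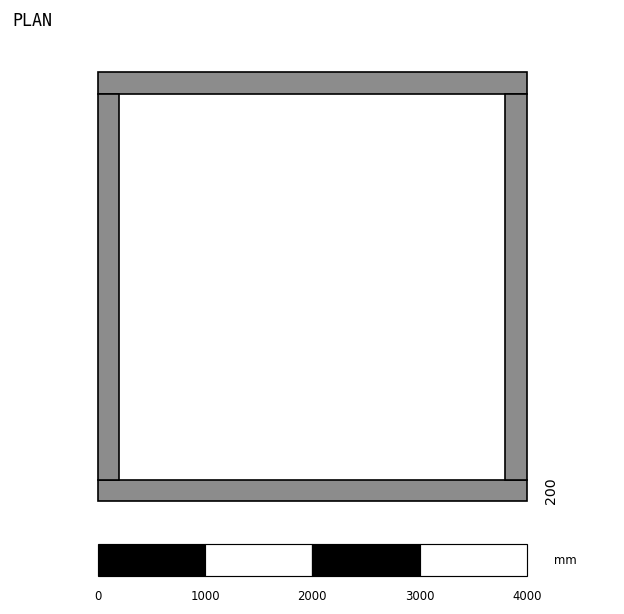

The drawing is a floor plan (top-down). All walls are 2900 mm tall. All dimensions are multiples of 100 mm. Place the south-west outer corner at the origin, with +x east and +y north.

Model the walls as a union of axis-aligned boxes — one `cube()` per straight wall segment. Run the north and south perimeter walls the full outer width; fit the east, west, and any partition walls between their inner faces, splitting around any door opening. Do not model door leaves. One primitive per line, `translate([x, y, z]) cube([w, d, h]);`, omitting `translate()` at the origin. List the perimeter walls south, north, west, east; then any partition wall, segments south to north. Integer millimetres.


cube([4000, 200, 2900]);
translate([0, 3800, 0]) cube([4000, 200, 2900]);
translate([0, 200, 0]) cube([200, 3600, 2900]);
translate([3800, 200, 0]) cube([200, 3600, 2900]);


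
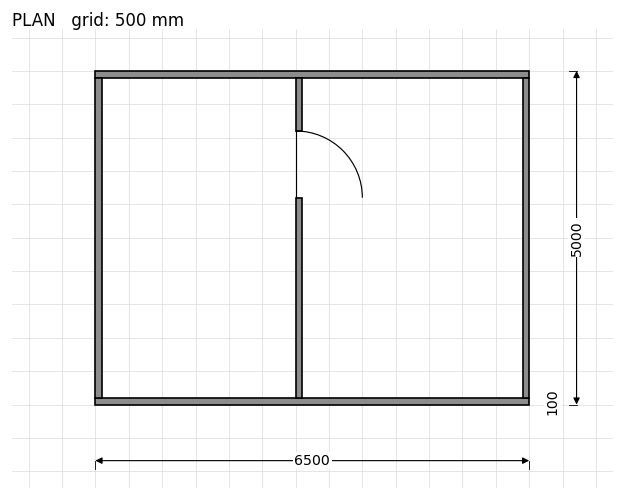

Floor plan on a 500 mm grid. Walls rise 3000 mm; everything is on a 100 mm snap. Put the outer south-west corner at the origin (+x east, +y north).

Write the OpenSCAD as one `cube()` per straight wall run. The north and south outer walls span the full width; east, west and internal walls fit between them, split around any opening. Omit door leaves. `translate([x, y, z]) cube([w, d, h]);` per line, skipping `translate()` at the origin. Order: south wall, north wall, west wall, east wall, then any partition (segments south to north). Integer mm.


cube([6500, 100, 3000]);
translate([0, 4900, 0]) cube([6500, 100, 3000]);
translate([0, 100, 0]) cube([100, 4800, 3000]);
translate([6400, 100, 0]) cube([100, 4800, 3000]);
translate([3000, 100, 0]) cube([100, 3000, 3000]);
translate([3000, 4100, 0]) cube([100, 800, 3000]);


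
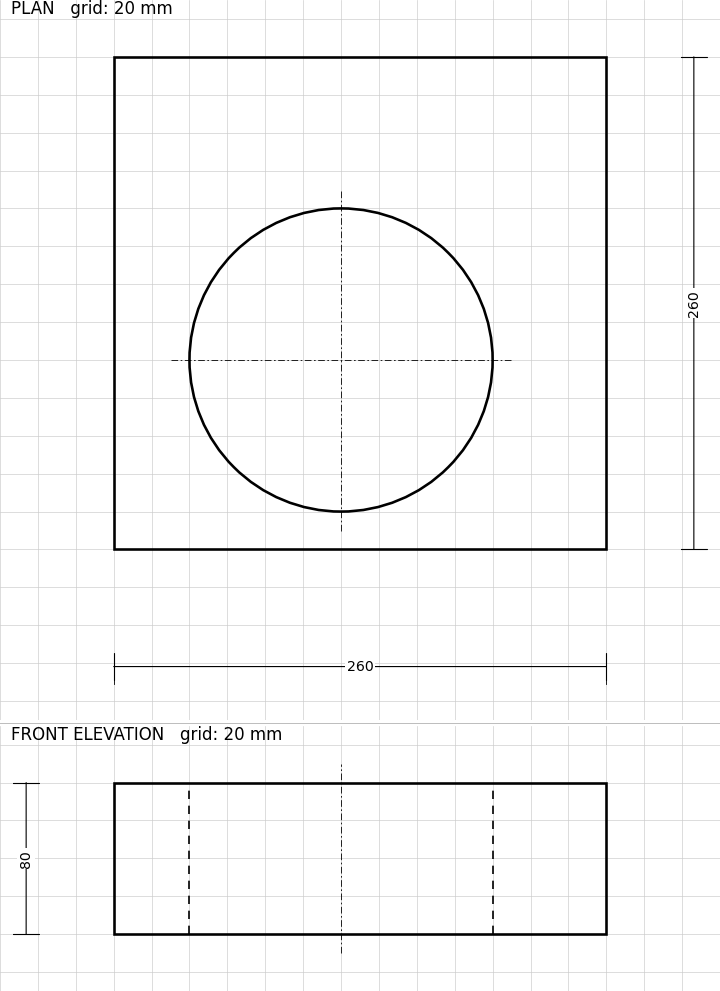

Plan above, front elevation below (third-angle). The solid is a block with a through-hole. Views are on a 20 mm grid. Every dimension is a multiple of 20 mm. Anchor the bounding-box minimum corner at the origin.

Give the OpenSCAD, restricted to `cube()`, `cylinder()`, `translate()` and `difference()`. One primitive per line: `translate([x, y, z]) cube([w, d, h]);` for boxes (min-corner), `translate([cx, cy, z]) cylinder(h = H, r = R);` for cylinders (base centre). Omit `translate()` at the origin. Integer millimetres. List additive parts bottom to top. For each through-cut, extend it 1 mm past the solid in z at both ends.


difference() {
  cube([260, 260, 80]);
  translate([120, 100, -1]) cylinder(h = 82, r = 80);
}
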